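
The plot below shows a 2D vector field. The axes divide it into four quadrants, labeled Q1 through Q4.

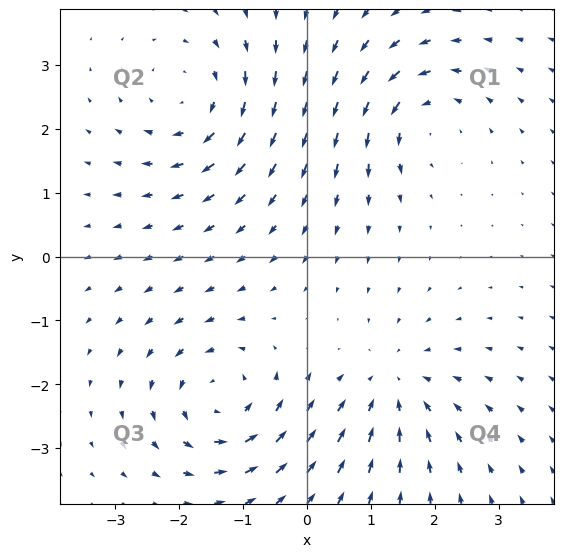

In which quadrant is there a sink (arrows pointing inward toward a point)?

Q4

The sink sits at approximately (1.4, -2.0), which lies in quadrant Q4. The divergence there is about -4, negative as expected for a sink.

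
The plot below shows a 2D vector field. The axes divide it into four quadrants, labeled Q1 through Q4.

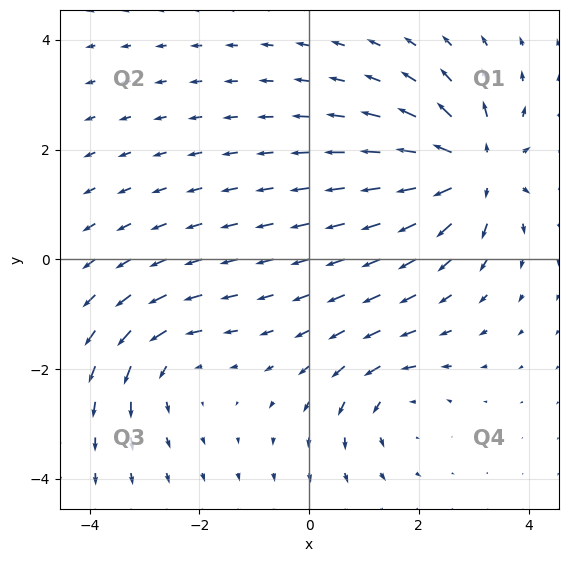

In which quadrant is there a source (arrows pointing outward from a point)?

Q1

The source sits at approximately (3.0, 1.6), which lies in quadrant Q1. The divergence there is about +6, positive as expected for a source.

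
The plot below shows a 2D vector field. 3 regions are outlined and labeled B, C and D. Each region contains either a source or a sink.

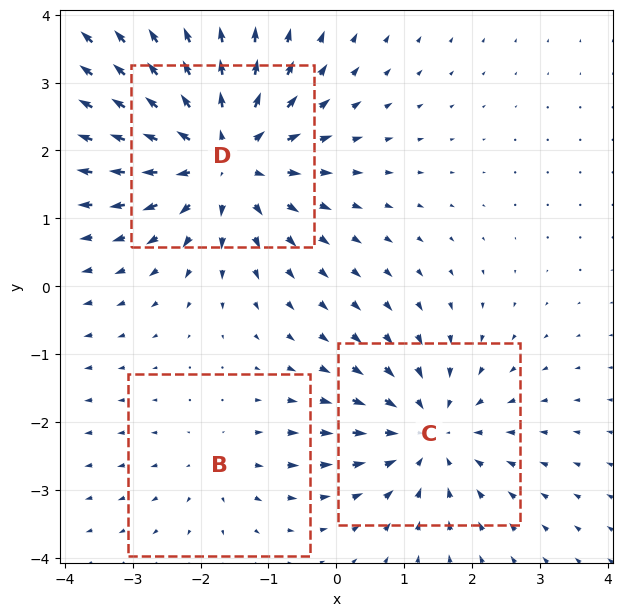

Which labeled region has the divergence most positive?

D

Divergence at each region's feature centre — B: about +2, C: about -3, D: about +4. Region D is most positive.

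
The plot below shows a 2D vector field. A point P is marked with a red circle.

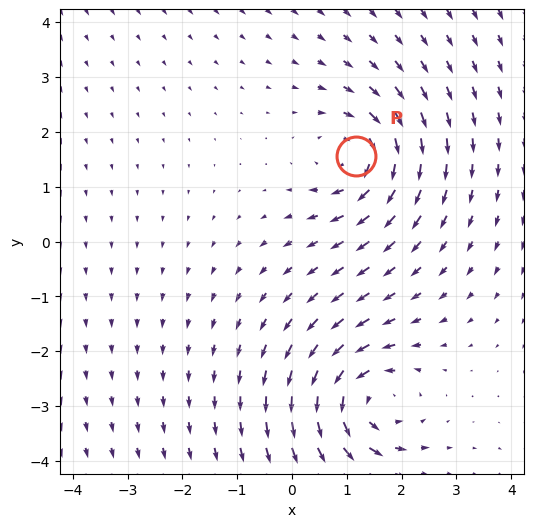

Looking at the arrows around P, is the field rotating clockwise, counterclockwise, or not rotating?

Near P at (1.2, 1.6) the arrows circulate clockwise. The curl (z-component) there is about -4; negative curl means clockwise rotation.

clockwise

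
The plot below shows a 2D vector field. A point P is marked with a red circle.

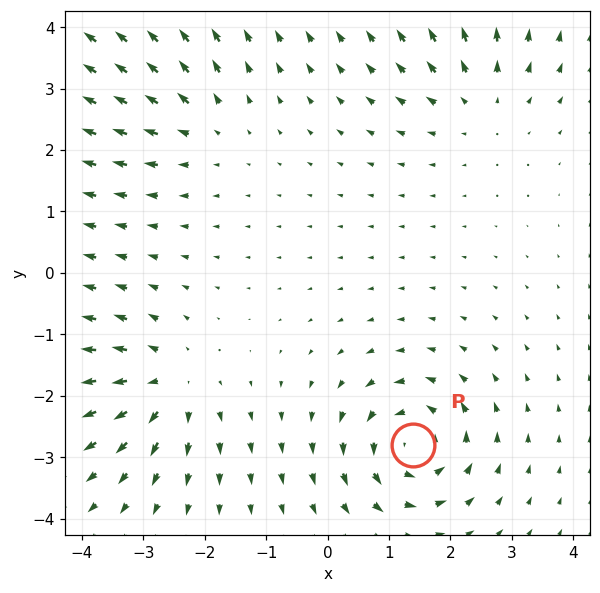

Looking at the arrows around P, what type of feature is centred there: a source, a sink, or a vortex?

At P (1.4, -2.8) the arrows circulate counterclockwise. Divergence ≈0, curl about +6 — near-zero divergence with nonzero curl is a vortex.

vortex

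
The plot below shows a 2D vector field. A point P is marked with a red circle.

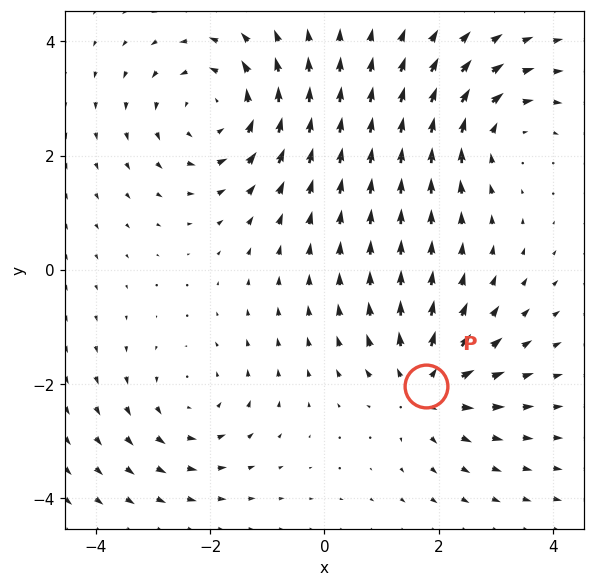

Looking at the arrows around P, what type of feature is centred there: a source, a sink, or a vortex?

source

At P (1.8, -2.0) the arrows spread outward. Divergence about +4, curl ≈0 — positive divergence with near-zero curl is a source.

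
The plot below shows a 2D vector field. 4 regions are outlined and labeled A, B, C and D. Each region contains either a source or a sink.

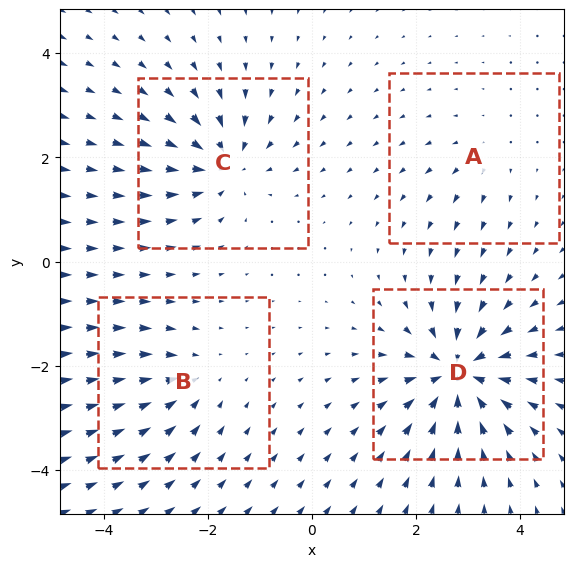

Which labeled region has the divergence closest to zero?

A

Divergence at each region's feature centre — A: about +2, B: about -4, C: about -6, D: about -9. Region A is closest to zero.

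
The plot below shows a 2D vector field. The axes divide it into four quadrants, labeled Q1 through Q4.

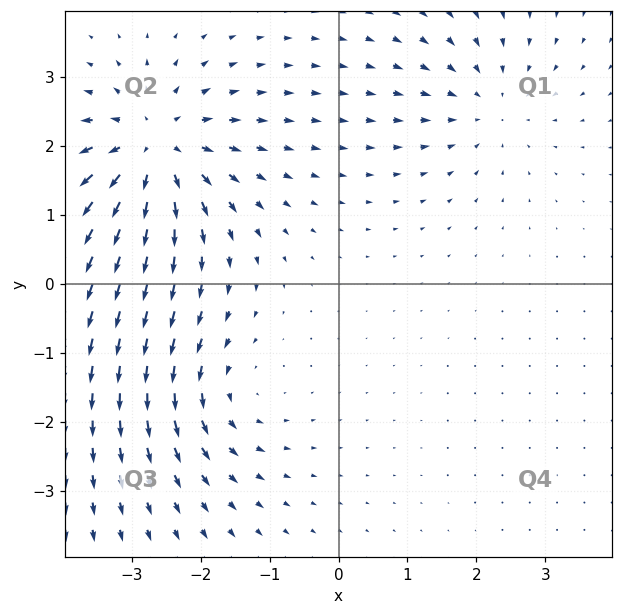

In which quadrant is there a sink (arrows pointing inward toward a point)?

Q1

The sink sits at approximately (2.2, 2.6), which lies in quadrant Q1. The divergence there is about -3, negative as expected for a sink.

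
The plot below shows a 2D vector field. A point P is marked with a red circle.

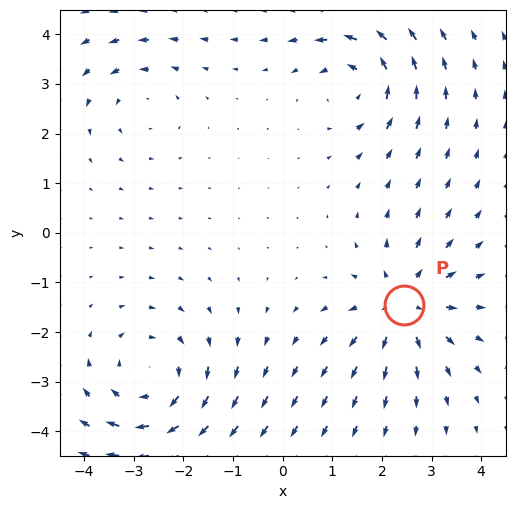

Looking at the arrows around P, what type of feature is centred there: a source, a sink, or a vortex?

source

At P (2.4, -1.5) the arrows spread outward. Divergence about +5, curl ≈0 — positive divergence with near-zero curl is a source.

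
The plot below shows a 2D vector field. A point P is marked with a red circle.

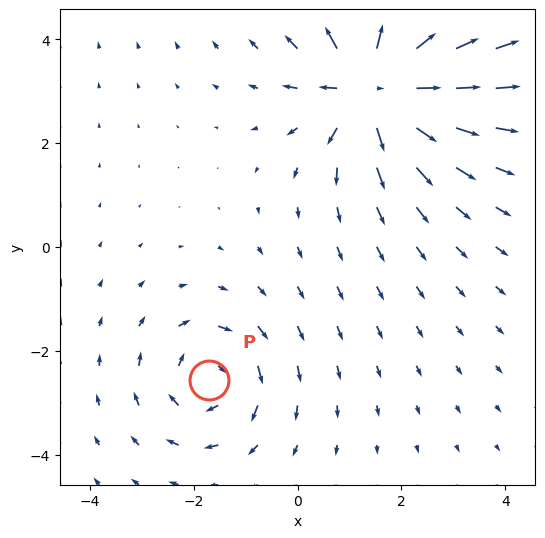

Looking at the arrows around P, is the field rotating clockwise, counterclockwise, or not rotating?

clockwise

Near P at (-1.7, -2.6) the arrows circulate clockwise. The curl (z-component) there is about -3; negative curl means clockwise rotation.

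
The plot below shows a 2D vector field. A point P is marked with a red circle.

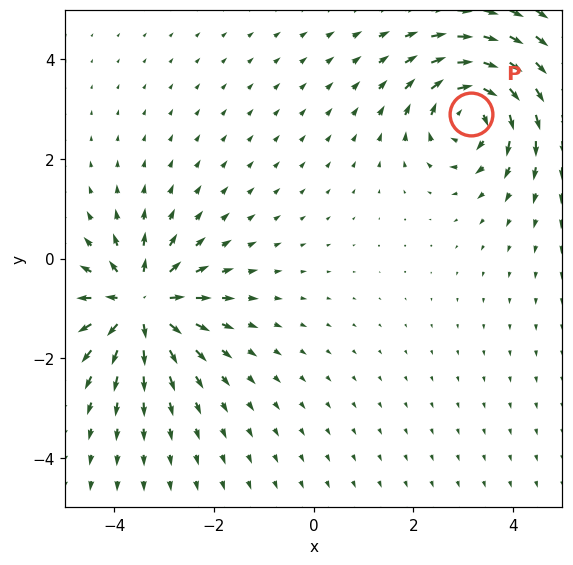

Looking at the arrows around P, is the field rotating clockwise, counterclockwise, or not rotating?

clockwise

Near P at (3.2, 2.9) the arrows circulate clockwise. The curl (z-component) there is about -6; negative curl means clockwise rotation.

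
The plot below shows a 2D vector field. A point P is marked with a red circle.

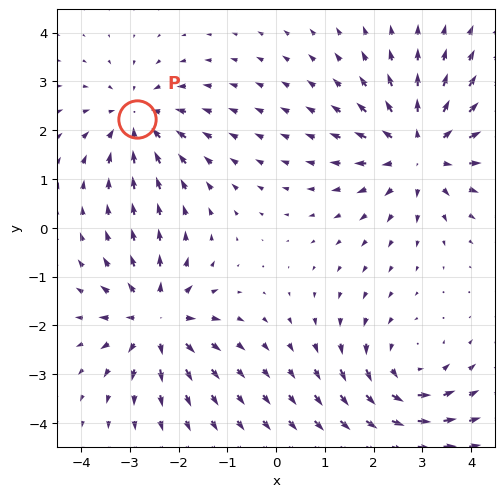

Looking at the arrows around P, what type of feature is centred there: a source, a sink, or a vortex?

At P (-2.9, 2.2) the arrows converge inward. Divergence about -4, curl ≈0 — negative divergence with near-zero curl is a sink.

sink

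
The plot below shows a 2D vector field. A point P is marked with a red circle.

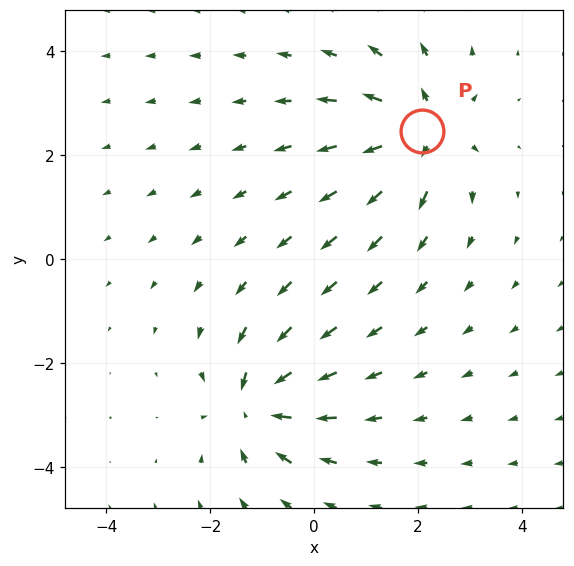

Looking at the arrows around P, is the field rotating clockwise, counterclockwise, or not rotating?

not rotating

Near P at (2.1, 2.5) the arrows show no circulation. The curl there is ≈0.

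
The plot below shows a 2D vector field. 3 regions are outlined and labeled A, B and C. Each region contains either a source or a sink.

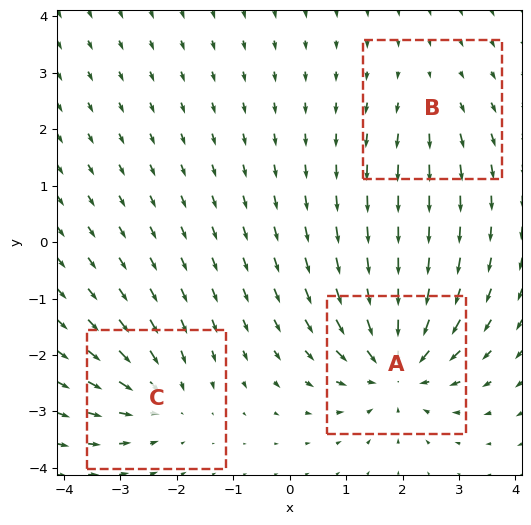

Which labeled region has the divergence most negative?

Divergence at each region's feature centre — A: about -5, B: about +2, C: about -3. Region A is most negative.

A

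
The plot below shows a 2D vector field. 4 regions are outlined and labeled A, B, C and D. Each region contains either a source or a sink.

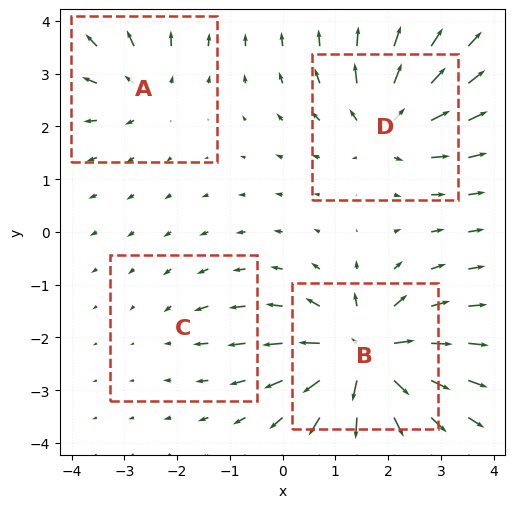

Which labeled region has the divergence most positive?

B

Divergence at each region's feature centre — A: about +4, B: about +9, C: about -2, D: about +6. Region B is most positive.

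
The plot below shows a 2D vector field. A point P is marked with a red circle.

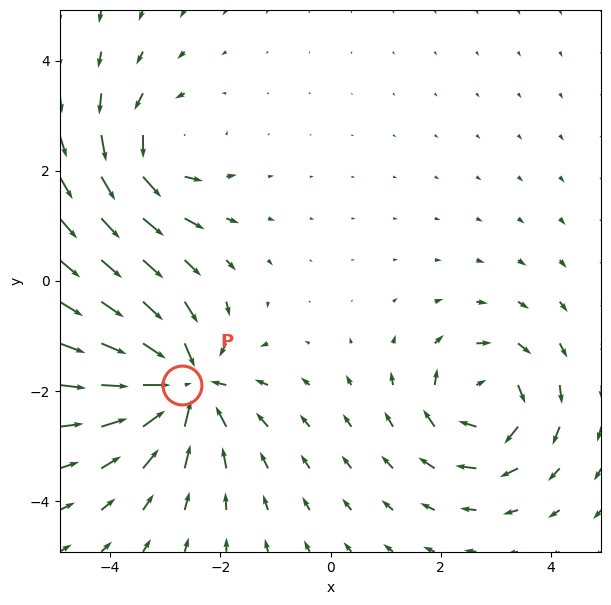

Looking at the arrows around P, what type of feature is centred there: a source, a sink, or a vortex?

At P (-2.7, -1.9) the arrows converge inward. Divergence about -5, curl ≈0 — negative divergence with near-zero curl is a sink.

sink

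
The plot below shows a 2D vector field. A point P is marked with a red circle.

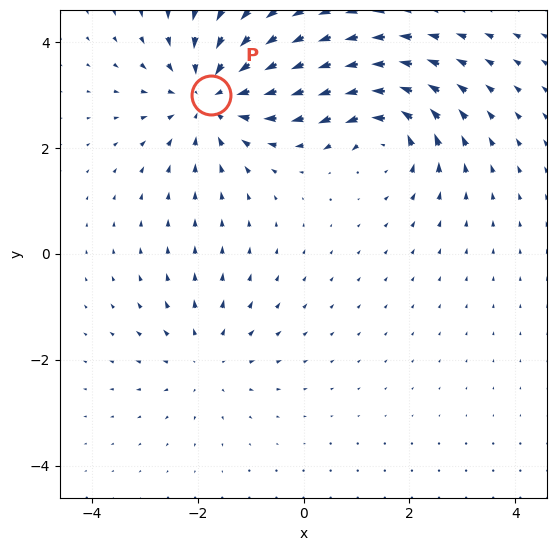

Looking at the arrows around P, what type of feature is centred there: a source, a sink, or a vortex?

sink

At P (-1.7, 3.0) the arrows converge inward. Divergence about -5, curl ≈0 — negative divergence with near-zero curl is a sink.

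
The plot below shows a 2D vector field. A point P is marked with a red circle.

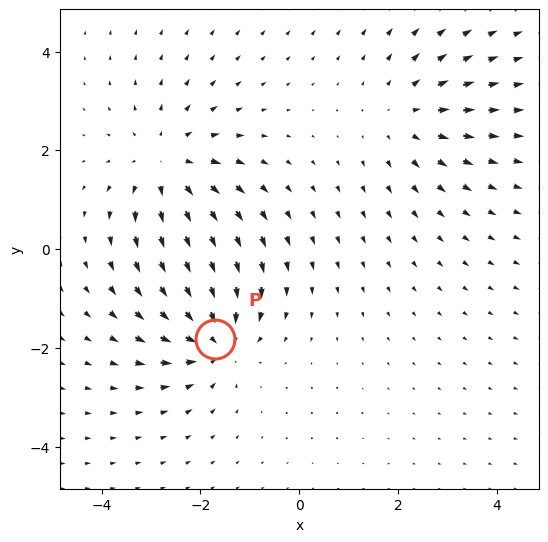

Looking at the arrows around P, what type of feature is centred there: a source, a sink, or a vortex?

sink

At P (-1.7, -1.8) the arrows converge inward. Divergence about -5, curl ≈0 — negative divergence with near-zero curl is a sink.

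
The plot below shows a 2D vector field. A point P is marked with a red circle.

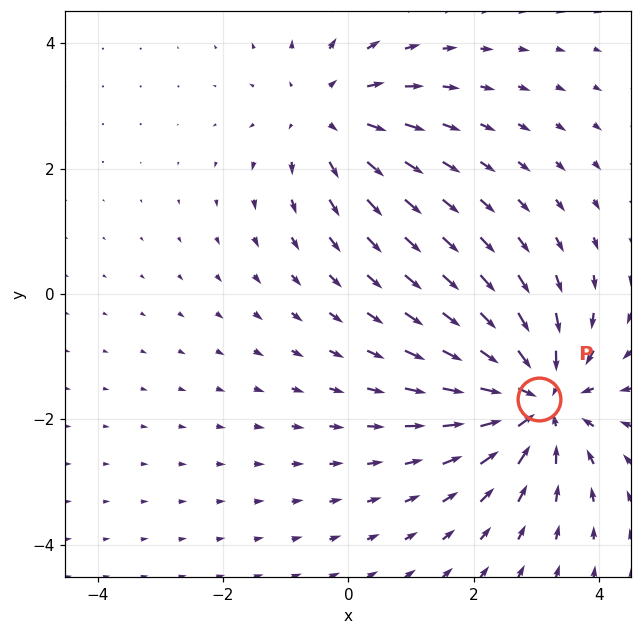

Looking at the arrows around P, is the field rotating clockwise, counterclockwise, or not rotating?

not rotating

Near P at (3.0, -1.7) the arrows show no circulation. The curl there is ≈0.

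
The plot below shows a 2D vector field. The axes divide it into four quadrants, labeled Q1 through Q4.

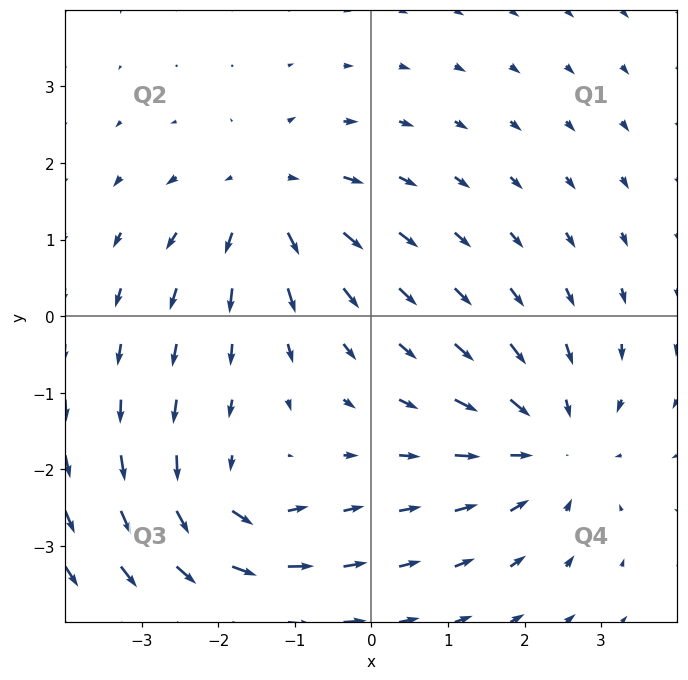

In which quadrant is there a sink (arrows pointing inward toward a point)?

The sink sits at approximately (2.3, -1.7), which lies in quadrant Q4. The divergence there is about -4, negative as expected for a sink.

Q4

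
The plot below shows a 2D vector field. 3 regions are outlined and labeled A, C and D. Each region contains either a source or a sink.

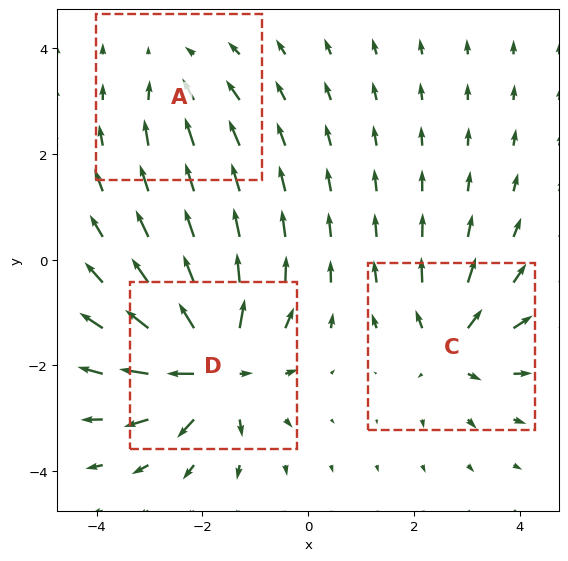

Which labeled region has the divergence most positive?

Divergence at each region's feature centre — A: about -2, C: about +4, D: about +6. Region D is most positive.

D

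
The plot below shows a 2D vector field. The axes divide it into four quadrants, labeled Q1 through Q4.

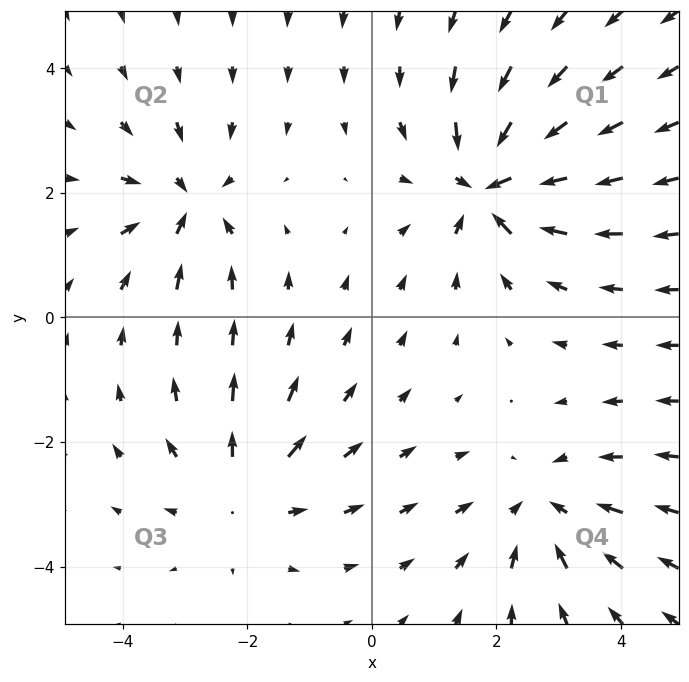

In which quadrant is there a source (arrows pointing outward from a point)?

Q3

The source sits at approximately (-2.1, -2.8), which lies in quadrant Q3. The divergence there is about +3, positive as expected for a source.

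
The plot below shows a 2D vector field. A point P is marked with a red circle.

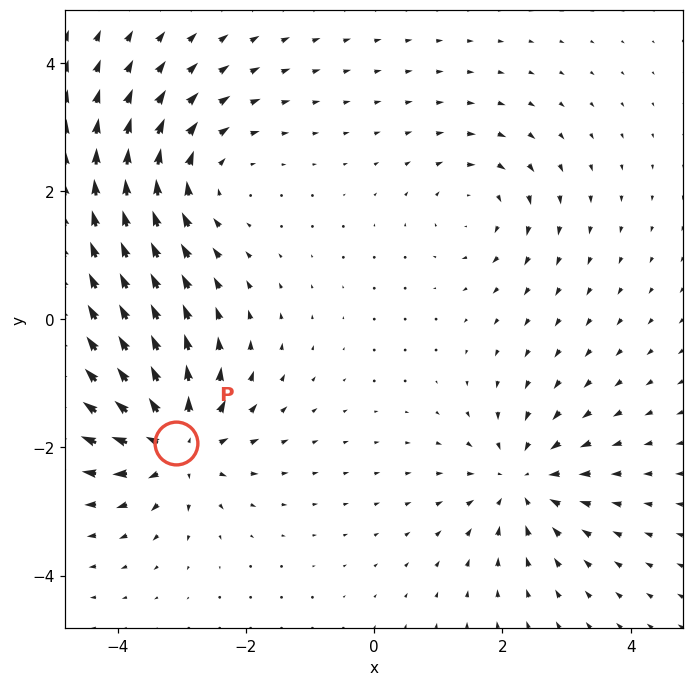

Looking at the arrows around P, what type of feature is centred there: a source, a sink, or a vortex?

At P (-3.1, -1.9) the arrows spread outward. Divergence about +6, curl ≈0 — positive divergence with near-zero curl is a source.

source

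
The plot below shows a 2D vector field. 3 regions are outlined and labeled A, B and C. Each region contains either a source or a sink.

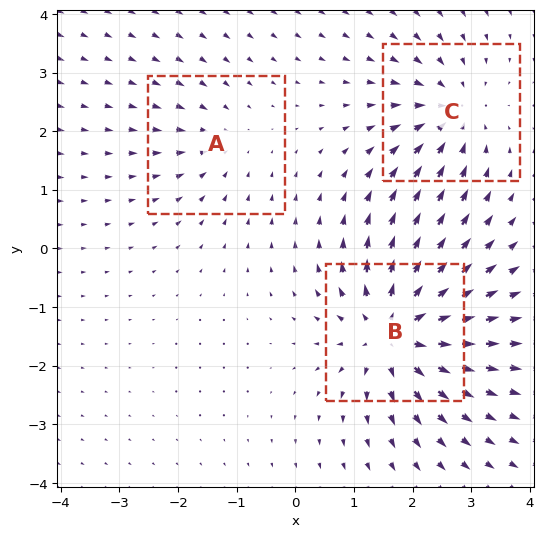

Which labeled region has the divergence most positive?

Divergence at each region's feature centre — A: about -2, B: about +6, C: about -4. Region B is most positive.

B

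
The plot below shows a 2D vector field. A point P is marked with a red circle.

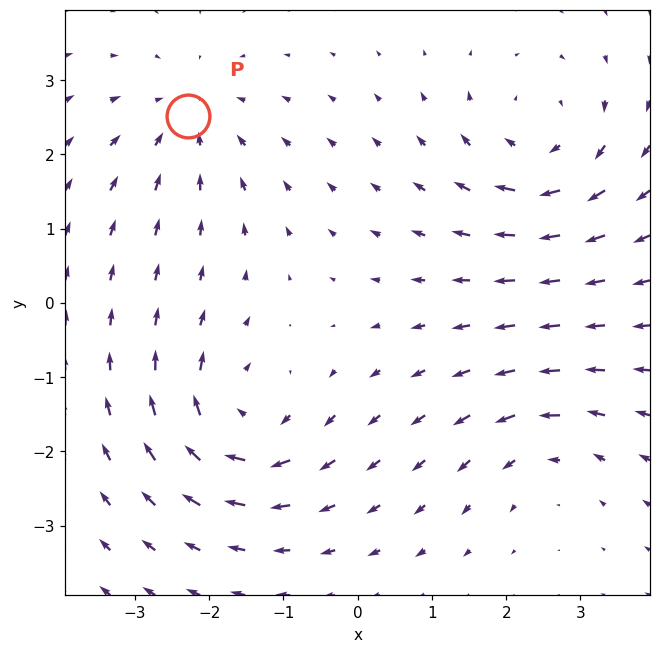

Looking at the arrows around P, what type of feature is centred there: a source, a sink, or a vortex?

sink

At P (-2.3, 2.5) the arrows converge inward. Divergence about -4, curl ≈0 — negative divergence with near-zero curl is a sink.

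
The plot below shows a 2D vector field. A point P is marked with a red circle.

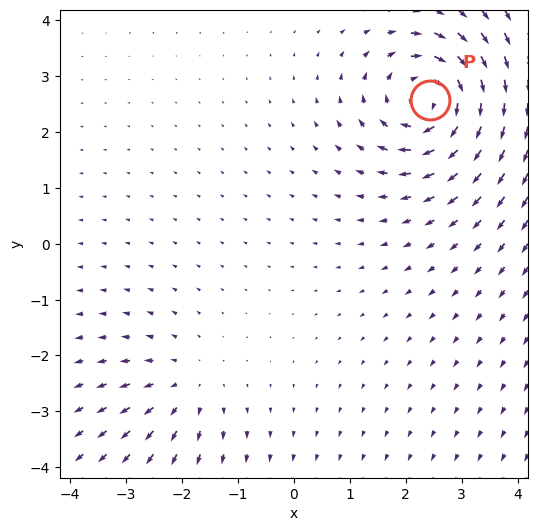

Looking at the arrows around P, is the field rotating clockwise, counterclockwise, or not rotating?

clockwise

Near P at (2.4, 2.6) the arrows circulate clockwise. The curl (z-component) there is about -6; negative curl means clockwise rotation.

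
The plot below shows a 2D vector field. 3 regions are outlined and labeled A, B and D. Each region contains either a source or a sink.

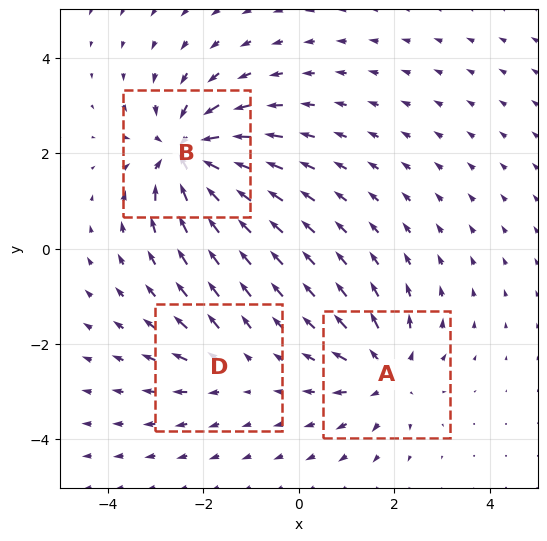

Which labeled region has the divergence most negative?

Divergence at each region's feature centre — A: about +4, B: about -6, D: about +2. Region B is most negative.

B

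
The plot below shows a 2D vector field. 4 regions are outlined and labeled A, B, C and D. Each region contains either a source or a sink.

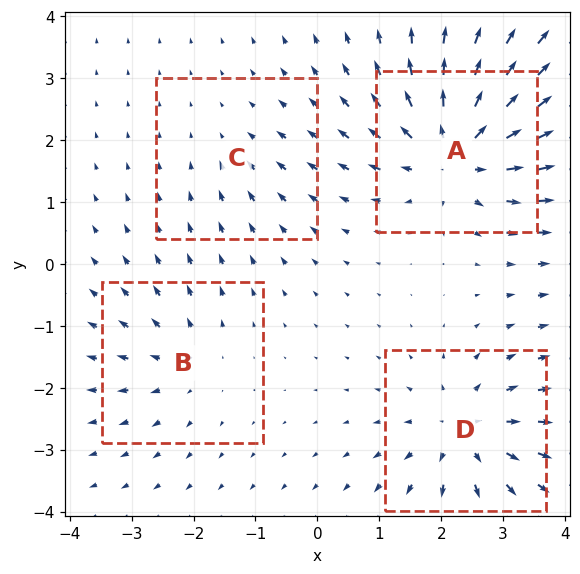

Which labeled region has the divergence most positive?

Divergence at each region's feature centre — A: about +8, B: about +4, C: about -2, D: about +6. Region A is most positive.

A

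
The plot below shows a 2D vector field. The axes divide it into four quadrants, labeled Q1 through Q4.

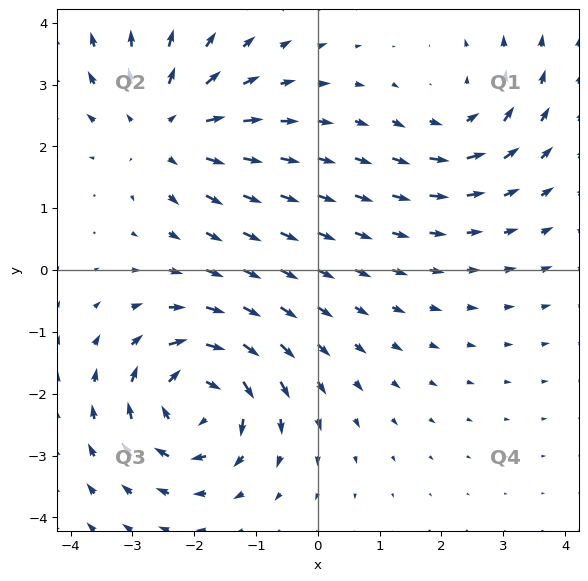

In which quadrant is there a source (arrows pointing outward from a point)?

The source sits at approximately (-2.5, 2.3), which lies in quadrant Q2. The divergence there is about +4, positive as expected for a source.

Q2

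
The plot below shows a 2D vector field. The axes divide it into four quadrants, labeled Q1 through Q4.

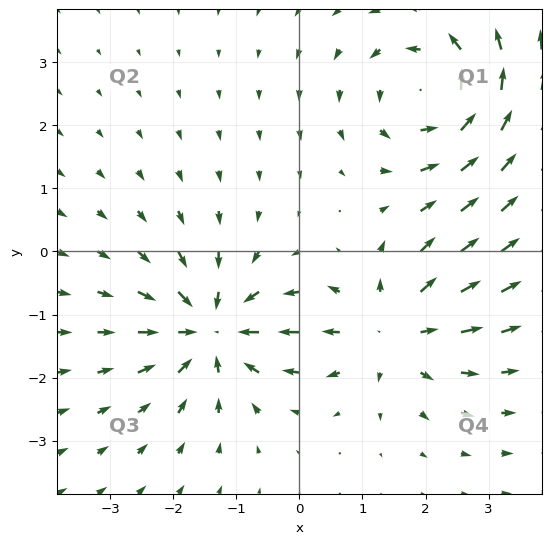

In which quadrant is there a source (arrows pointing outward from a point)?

The source sits at approximately (1.4, -1.3), which lies in quadrant Q4. The divergence there is about +3, positive as expected for a source.

Q4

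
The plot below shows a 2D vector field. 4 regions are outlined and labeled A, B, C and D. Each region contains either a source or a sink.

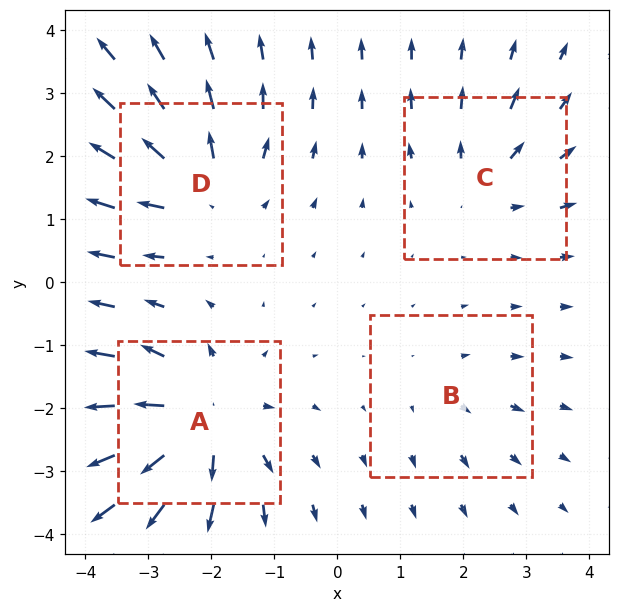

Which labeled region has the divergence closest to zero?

B

Divergence at each region's feature centre — A: about +7, B: about +2, C: about +4, D: about +6. Region B is closest to zero.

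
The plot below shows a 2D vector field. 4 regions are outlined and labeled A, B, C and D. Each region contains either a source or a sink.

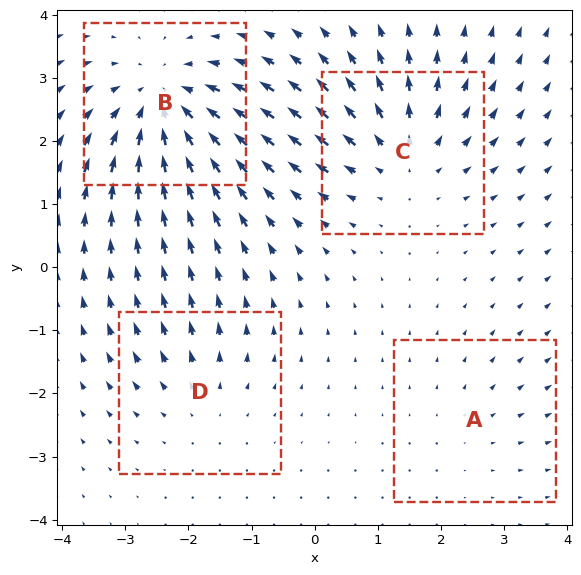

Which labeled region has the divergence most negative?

Divergence at each region's feature centre — A: about +2, B: about -6, C: about +4, D: about +3. Region B is most negative.

B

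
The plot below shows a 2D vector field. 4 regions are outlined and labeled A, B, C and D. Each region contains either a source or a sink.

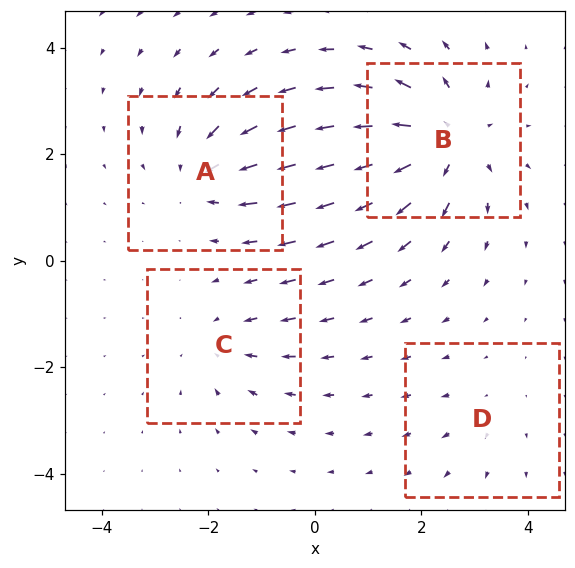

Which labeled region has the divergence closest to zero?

Divergence at each region's feature centre — A: about -5, B: about +7, C: about -3, D: about +2. Region D is closest to zero.

D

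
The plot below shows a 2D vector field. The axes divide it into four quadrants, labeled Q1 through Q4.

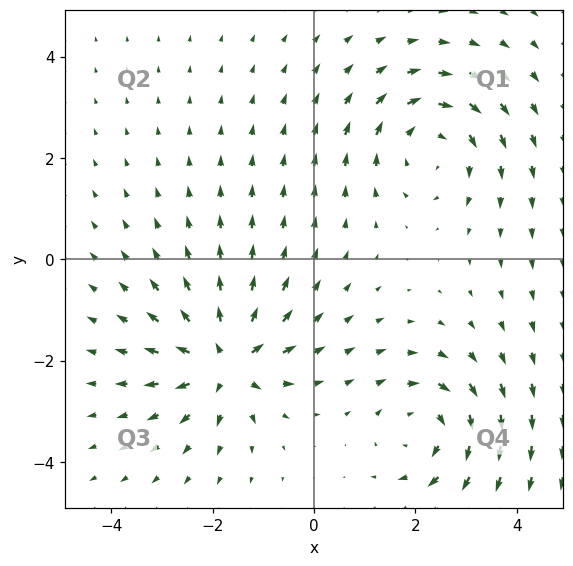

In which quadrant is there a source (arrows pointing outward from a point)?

The source sits at approximately (-1.7, -2.0), which lies in quadrant Q3. The divergence there is about +6, positive as expected for a source.

Q3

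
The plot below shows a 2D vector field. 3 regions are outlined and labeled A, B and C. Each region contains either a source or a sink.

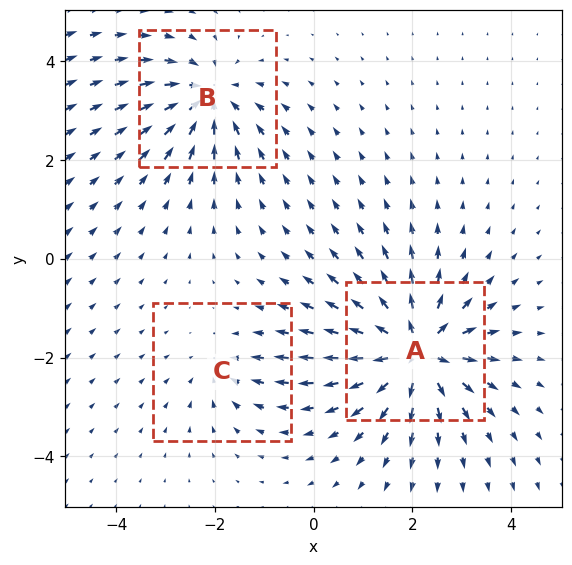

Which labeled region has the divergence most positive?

Divergence at each region's feature centre — A: about +6, B: about -4, C: about -2. Region A is most positive.

A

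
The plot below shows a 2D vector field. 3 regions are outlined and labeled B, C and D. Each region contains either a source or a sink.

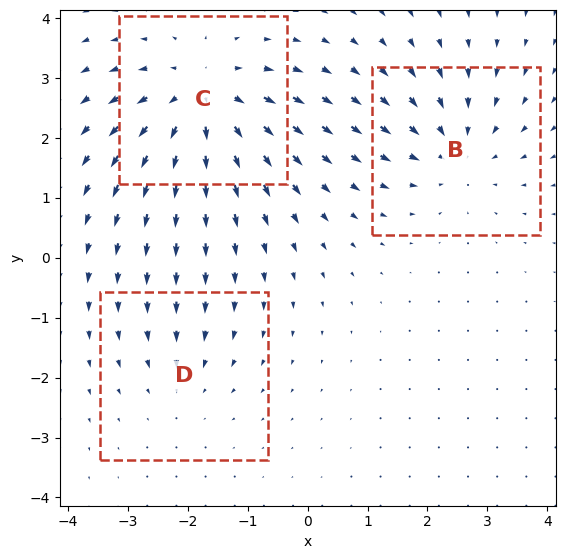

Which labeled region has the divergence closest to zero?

D

Divergence at each region's feature centre — B: about -3, C: about +4, D: about -2. Region D is closest to zero.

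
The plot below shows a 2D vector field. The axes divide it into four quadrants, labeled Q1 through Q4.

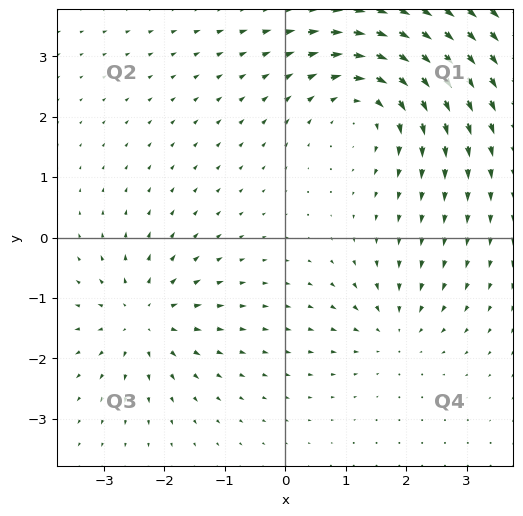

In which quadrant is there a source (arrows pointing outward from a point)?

Q3

The source sits at approximately (-2.3, -1.3), which lies in quadrant Q3. The divergence there is about +4, positive as expected for a source.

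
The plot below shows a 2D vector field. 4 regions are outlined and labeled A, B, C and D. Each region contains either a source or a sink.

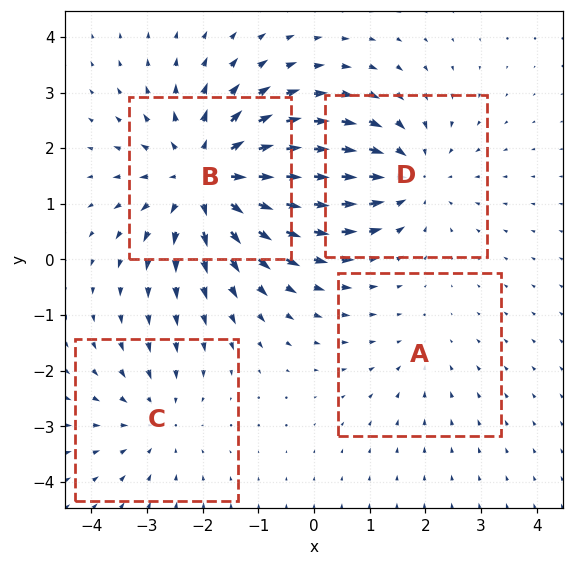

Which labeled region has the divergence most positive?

Divergence at each region's feature centre — A: about -2, B: about +6, C: about -3, D: about -4. Region B is most positive.

B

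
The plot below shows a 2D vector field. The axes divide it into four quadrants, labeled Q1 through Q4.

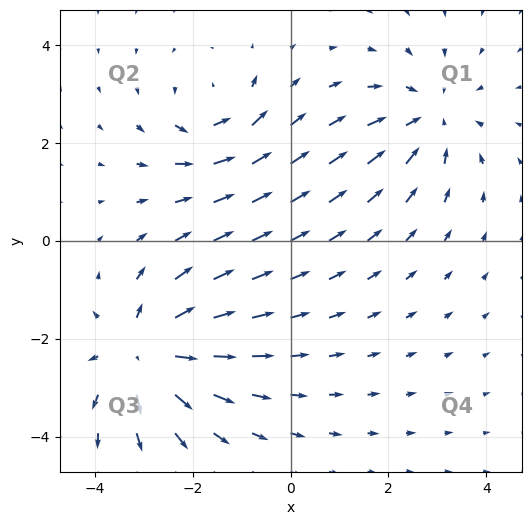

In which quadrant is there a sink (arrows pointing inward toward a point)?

Q1

The sink sits at approximately (2.8, 2.5), which lies in quadrant Q1. The divergence there is about -3, negative as expected for a sink.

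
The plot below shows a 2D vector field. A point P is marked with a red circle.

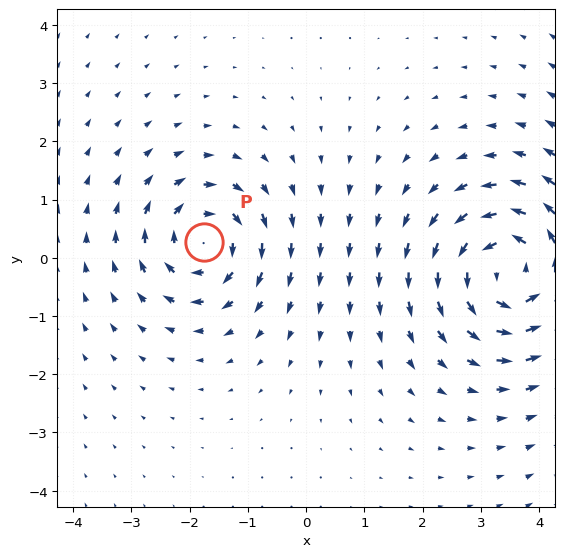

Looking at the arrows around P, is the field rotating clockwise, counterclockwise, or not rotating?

Near P at (-1.8, 0.3) the arrows circulate clockwise. The curl (z-component) there is about -4; negative curl means clockwise rotation.

clockwise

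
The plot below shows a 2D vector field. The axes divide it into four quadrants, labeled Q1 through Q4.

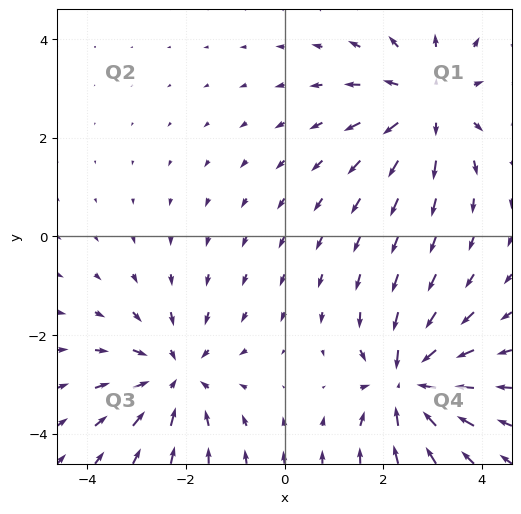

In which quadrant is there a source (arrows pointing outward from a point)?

Q1

The source sits at approximately (2.9, 2.7), which lies in quadrant Q1. The divergence there is about +4, positive as expected for a source.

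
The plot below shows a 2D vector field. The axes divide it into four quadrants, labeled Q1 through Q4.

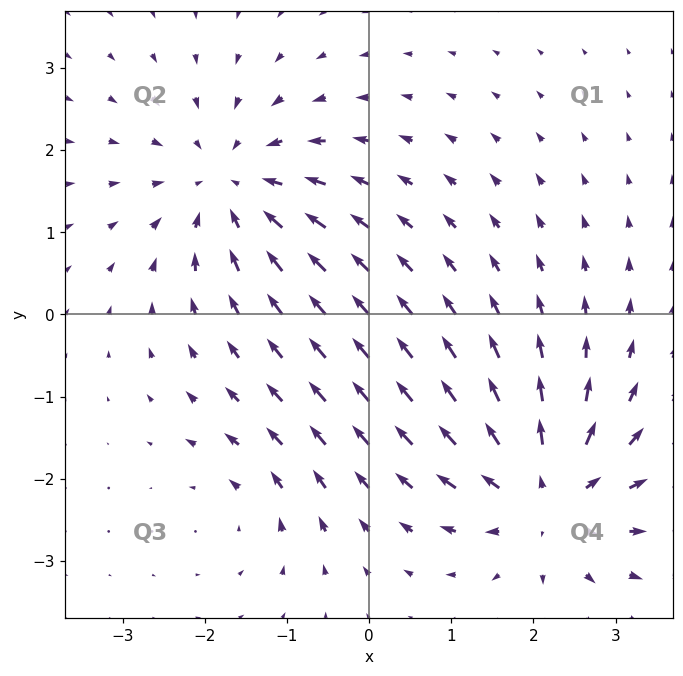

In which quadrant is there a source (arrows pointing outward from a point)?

The source sits at approximately (2.2, -2.2), which lies in quadrant Q4. The divergence there is about +6, positive as expected for a source.

Q4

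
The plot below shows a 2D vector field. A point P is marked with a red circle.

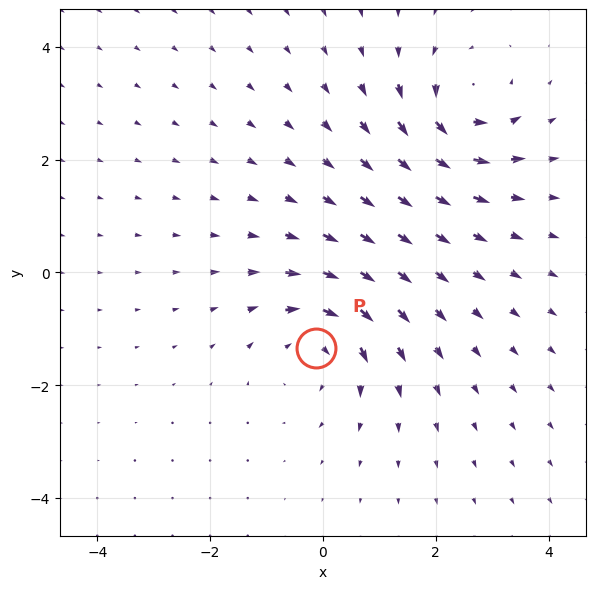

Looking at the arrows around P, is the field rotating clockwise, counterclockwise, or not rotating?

clockwise

Near P at (-0.1, -1.3) the arrows circulate clockwise. The curl (z-component) there is about -5; negative curl means clockwise rotation.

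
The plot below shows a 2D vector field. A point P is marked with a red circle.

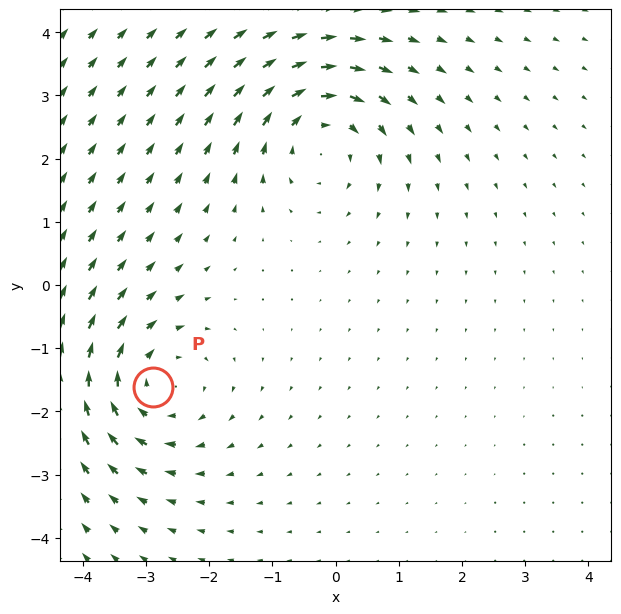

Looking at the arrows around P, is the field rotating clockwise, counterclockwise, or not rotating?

clockwise

Near P at (-2.9, -1.6) the arrows circulate clockwise. The curl (z-component) there is about -3; negative curl means clockwise rotation.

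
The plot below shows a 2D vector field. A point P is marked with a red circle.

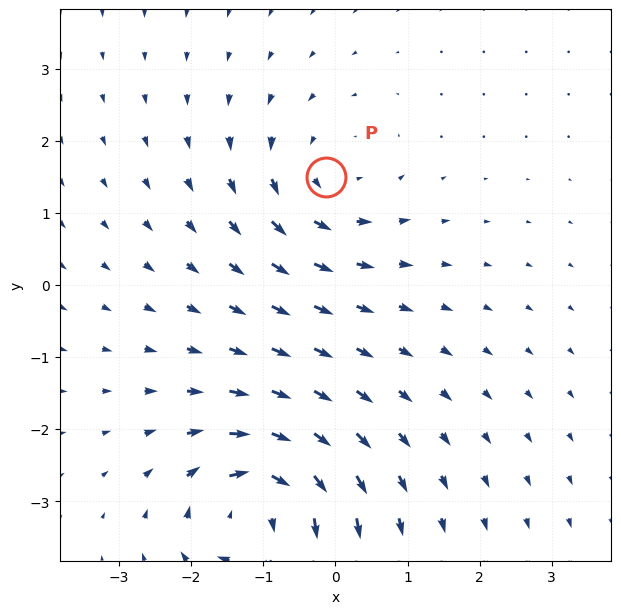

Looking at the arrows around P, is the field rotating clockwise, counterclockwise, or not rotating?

counterclockwise

Near P at (-0.1, 1.5) the arrows circulate counterclockwise. The curl (z-component) there is about +3; positive curl means counterclockwise rotation.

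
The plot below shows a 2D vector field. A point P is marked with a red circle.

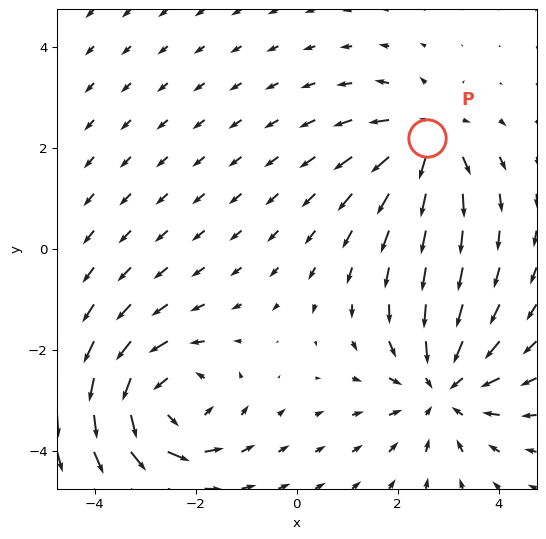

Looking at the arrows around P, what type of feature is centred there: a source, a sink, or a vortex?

source

At P (2.6, 2.2) the arrows spread outward. Divergence about +5, curl ≈0 — positive divergence with near-zero curl is a source.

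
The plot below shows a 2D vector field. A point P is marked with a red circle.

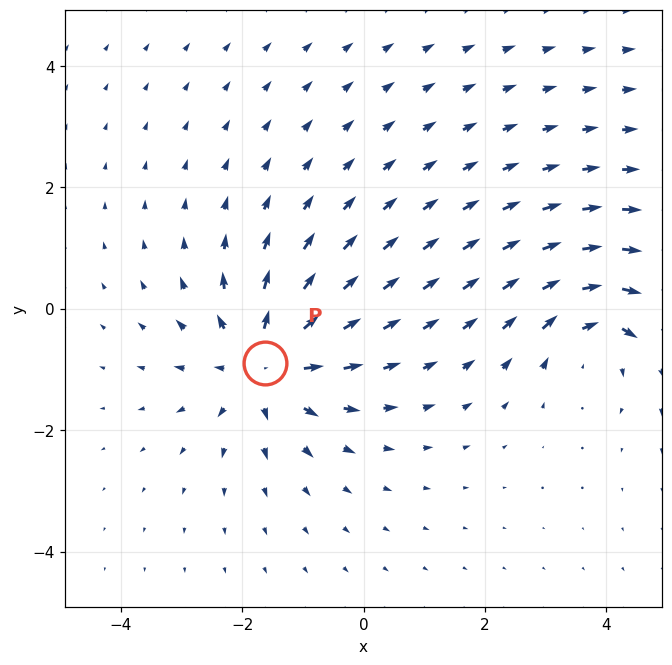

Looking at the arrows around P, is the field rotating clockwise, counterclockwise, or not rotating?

Near P at (-1.6, -0.9) the arrows show no circulation. The curl there is ≈0.

not rotating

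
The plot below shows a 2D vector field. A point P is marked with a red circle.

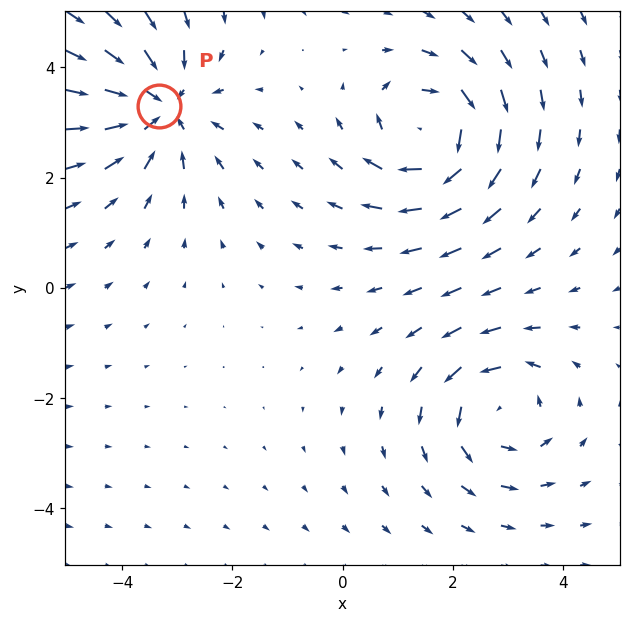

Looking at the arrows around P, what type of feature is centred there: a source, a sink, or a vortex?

sink

At P (-3.3, 3.3) the arrows converge inward. Divergence about -5, curl ≈0 — negative divergence with near-zero curl is a sink.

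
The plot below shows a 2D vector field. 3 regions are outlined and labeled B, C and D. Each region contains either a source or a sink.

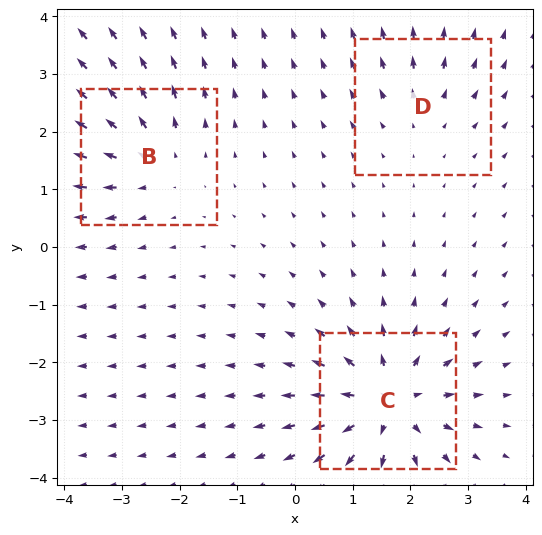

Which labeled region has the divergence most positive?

C

Divergence at each region's feature centre — B: about +3, C: about +6, D: about +2. Region C is most positive.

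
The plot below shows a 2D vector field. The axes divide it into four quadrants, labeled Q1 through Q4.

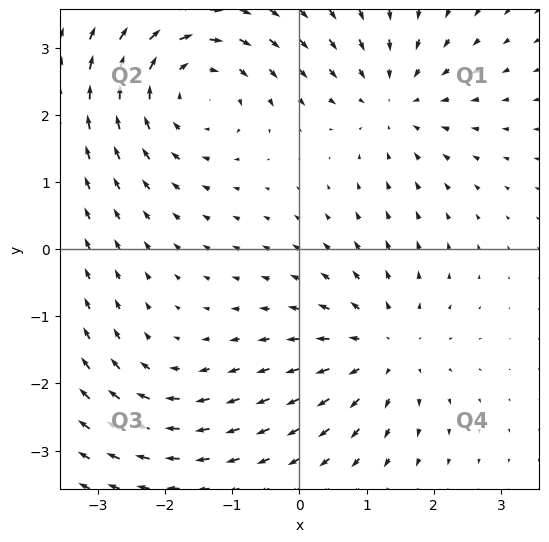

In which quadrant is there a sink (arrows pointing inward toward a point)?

Q1

The sink sits at approximately (1.4, 2.2), which lies in quadrant Q1. The divergence there is about -3, negative as expected for a sink.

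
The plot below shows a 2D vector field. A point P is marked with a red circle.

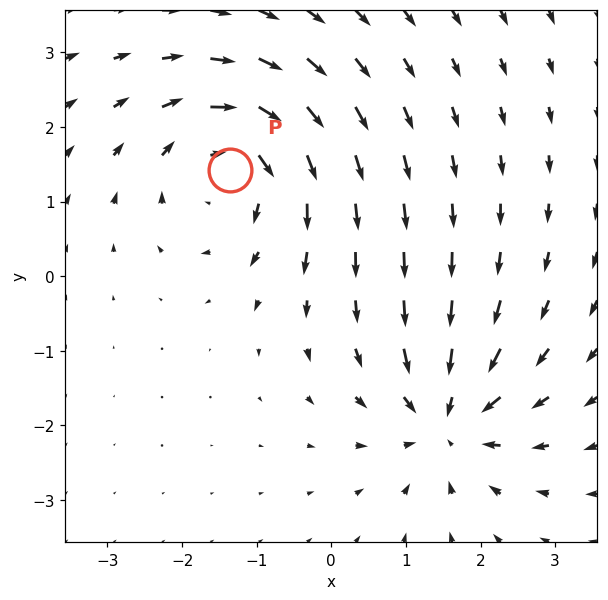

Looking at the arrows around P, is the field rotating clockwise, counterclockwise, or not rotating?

clockwise

Near P at (-1.4, 1.4) the arrows circulate clockwise. The curl (z-component) there is about -5; negative curl means clockwise rotation.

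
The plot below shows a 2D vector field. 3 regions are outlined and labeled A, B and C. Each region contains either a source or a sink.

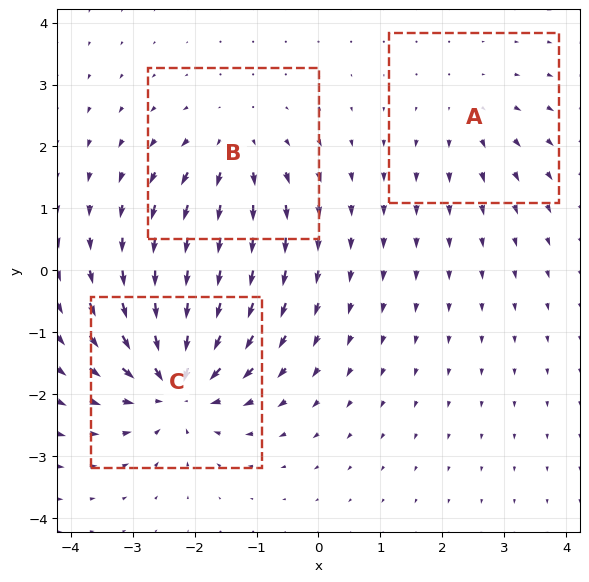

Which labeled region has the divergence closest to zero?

A

Divergence at each region's feature centre — A: about +2, B: about +3, C: about -6. Region A is closest to zero.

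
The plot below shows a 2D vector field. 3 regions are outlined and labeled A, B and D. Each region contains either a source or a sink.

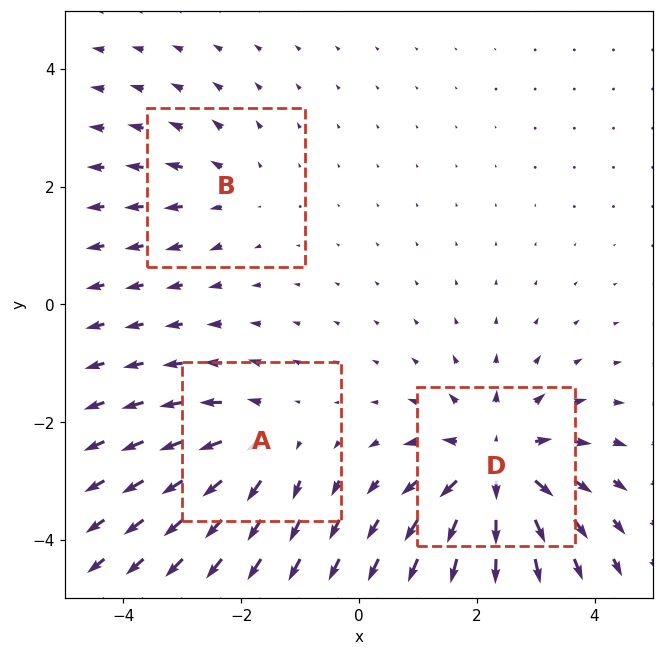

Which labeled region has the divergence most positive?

Divergence at each region's feature centre — A: about +4, B: about +2, D: about +6. Region D is most positive.

D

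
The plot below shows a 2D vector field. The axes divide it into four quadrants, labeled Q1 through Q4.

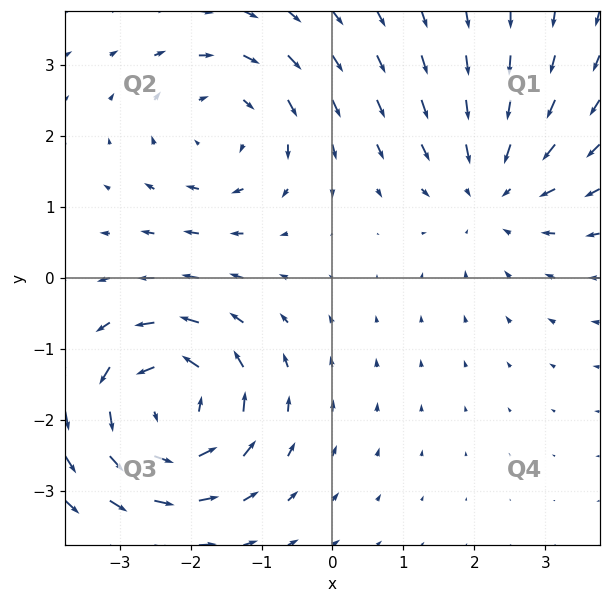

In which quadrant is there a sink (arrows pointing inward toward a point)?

Q1

The sink sits at approximately (2.3, 1.2), which lies in quadrant Q1. The divergence there is about -2, negative as expected for a sink.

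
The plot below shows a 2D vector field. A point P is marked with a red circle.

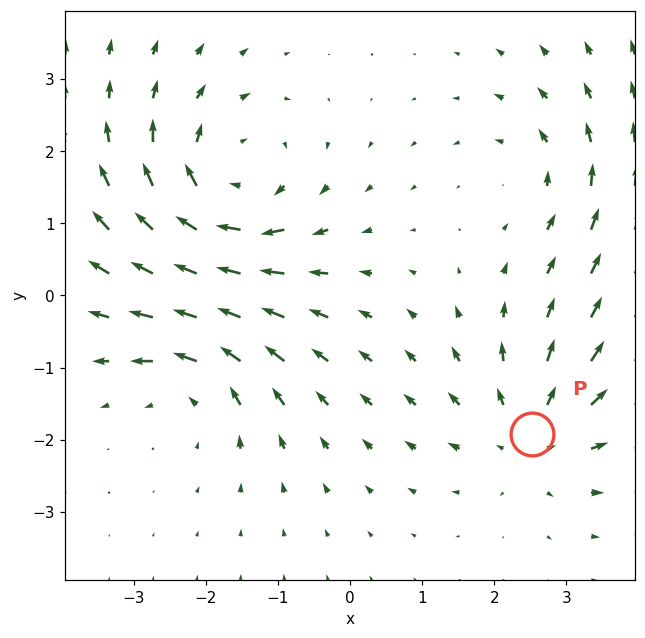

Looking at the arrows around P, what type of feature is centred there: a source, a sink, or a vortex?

At P (2.5, -1.9) the arrows spread outward. Divergence about +3, curl ≈0 — positive divergence with near-zero curl is a source.

source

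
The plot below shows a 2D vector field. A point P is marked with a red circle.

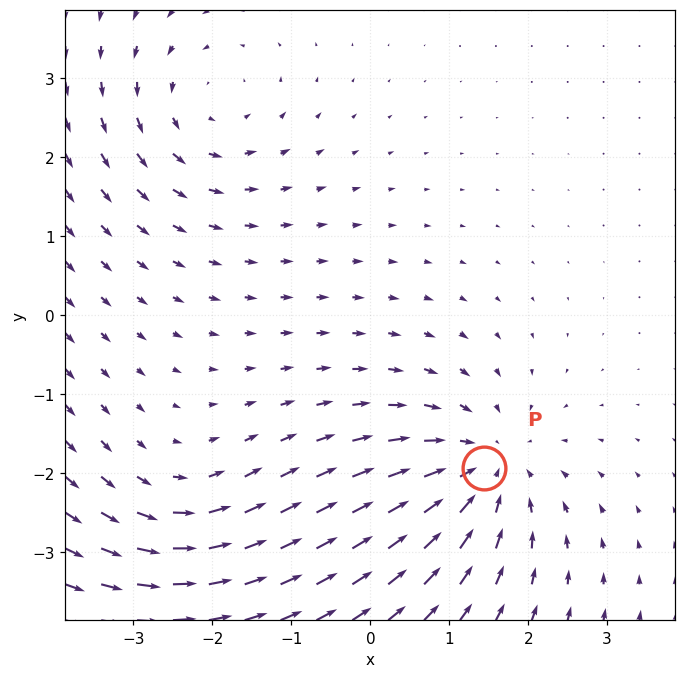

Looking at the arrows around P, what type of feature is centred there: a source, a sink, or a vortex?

At P (1.4, -1.9) the arrows converge inward. Divergence about -4, curl ≈0 — negative divergence with near-zero curl is a sink.

sink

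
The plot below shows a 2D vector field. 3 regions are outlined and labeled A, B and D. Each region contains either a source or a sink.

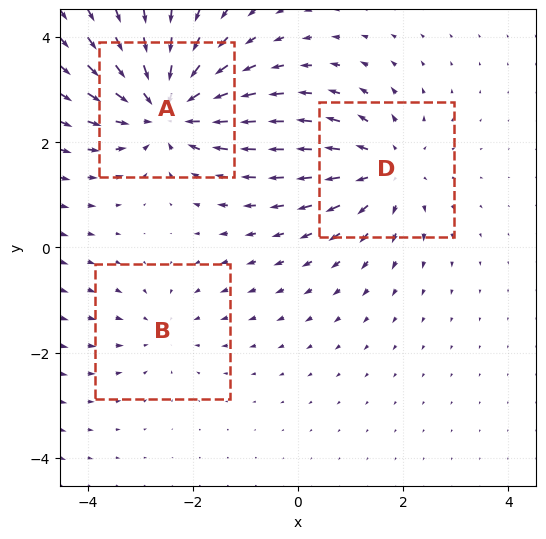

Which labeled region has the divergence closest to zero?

B

Divergence at each region's feature centre — A: about -4, B: about -2, D: about +3. Region B is closest to zero.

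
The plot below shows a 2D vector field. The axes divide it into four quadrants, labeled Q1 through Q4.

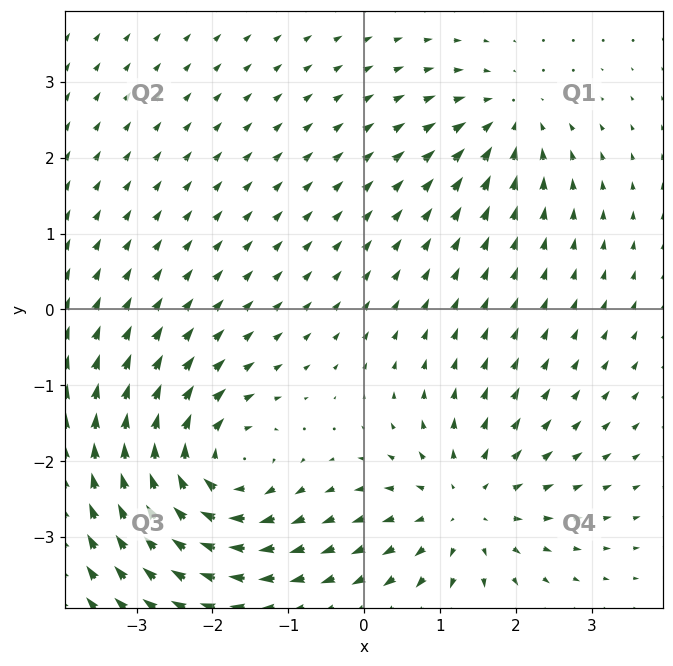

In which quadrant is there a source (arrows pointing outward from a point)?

The source sits at approximately (1.3, -2.6), which lies in quadrant Q4. The divergence there is about +4, positive as expected for a source.

Q4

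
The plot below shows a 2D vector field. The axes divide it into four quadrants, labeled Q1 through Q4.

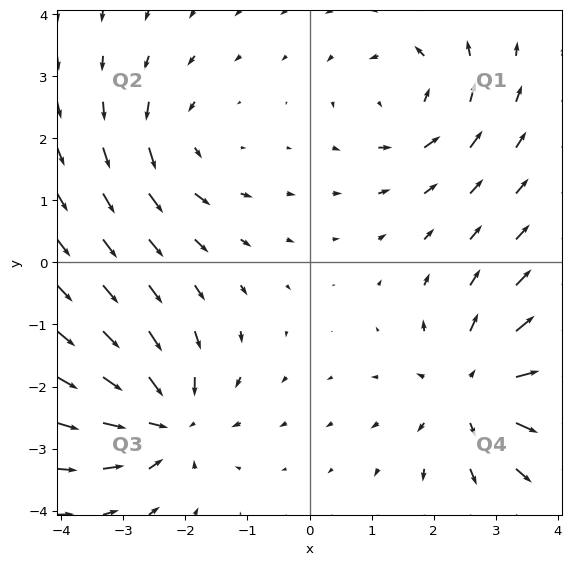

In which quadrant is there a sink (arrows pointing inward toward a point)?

The sink sits at approximately (-2.3, -2.6), which lies in quadrant Q3. The divergence there is about -6, negative as expected for a sink.

Q3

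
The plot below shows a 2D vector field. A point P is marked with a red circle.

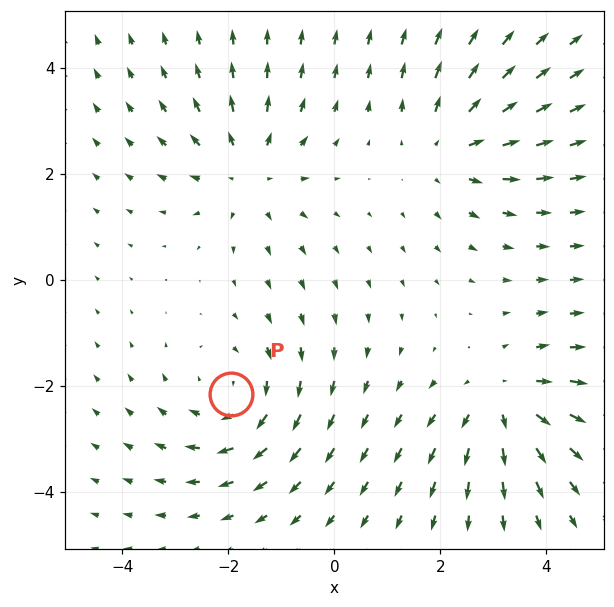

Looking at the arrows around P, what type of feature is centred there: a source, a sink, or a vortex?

At P (-1.9, -2.2) the arrows circulate clockwise. Divergence ≈0, curl about -3 — near-zero divergence with nonzero curl is a vortex.

vortex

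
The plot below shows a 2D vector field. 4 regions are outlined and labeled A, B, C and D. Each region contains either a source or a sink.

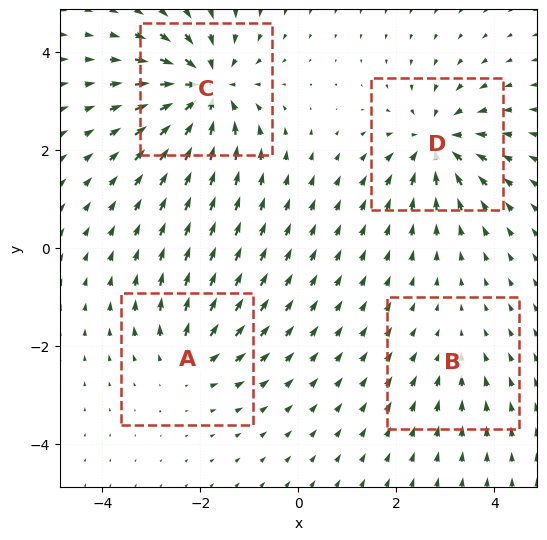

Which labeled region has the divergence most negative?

C

Divergence at each region's feature centre — A: about +4, B: about -2, C: about -8, D: about -6. Region C is most negative.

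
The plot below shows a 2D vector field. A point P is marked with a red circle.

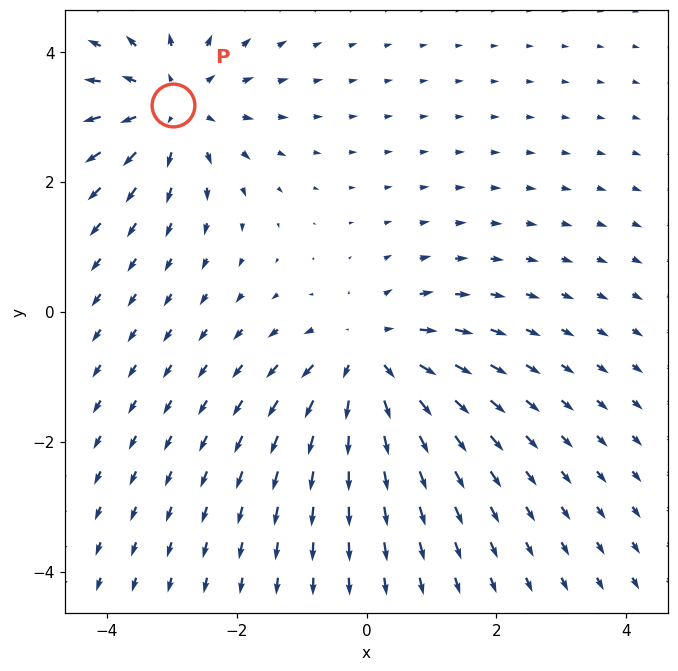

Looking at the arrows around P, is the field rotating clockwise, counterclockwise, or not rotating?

not rotating

Near P at (-3.0, 3.2) the arrows show no circulation. The curl there is ≈0.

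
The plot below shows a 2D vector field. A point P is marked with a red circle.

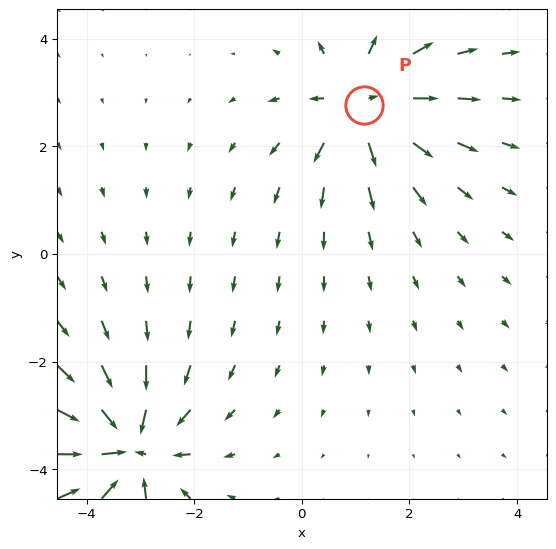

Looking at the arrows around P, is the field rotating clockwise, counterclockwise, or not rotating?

not rotating

Near P at (1.1, 2.8) the arrows show no circulation. The curl there is ≈0.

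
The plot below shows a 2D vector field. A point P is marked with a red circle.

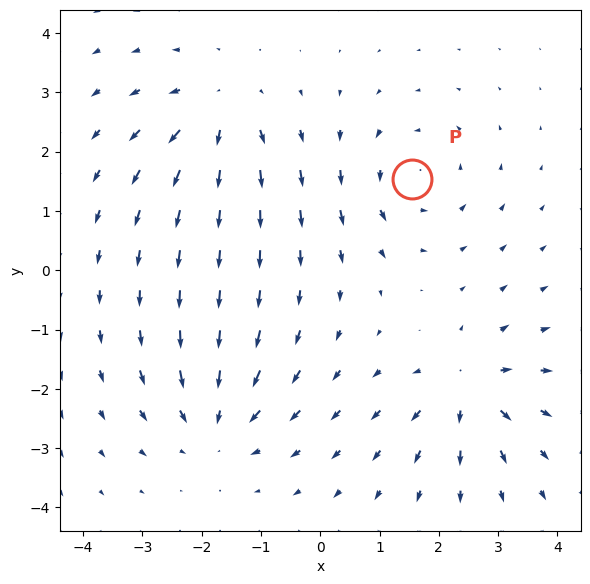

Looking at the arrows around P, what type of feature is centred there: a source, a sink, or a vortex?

At P (1.6, 1.5) the arrows circulate counterclockwise. Divergence ≈0, curl about +3 — near-zero divergence with nonzero curl is a vortex.

vortex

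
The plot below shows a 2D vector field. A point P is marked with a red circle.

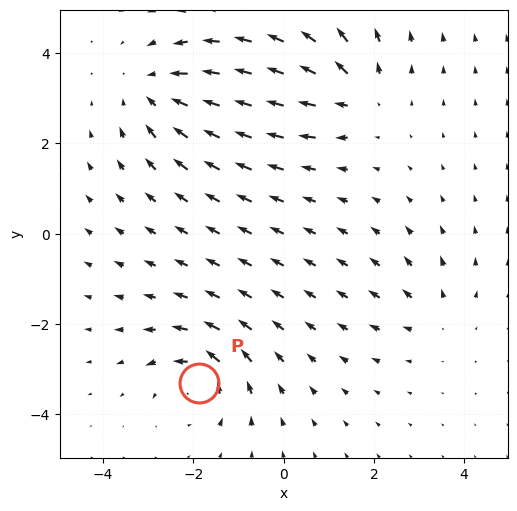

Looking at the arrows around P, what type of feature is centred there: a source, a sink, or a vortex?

vortex

At P (-1.9, -3.3) the arrows circulate counterclockwise. Divergence ≈0, curl about +5 — near-zero divergence with nonzero curl is a vortex.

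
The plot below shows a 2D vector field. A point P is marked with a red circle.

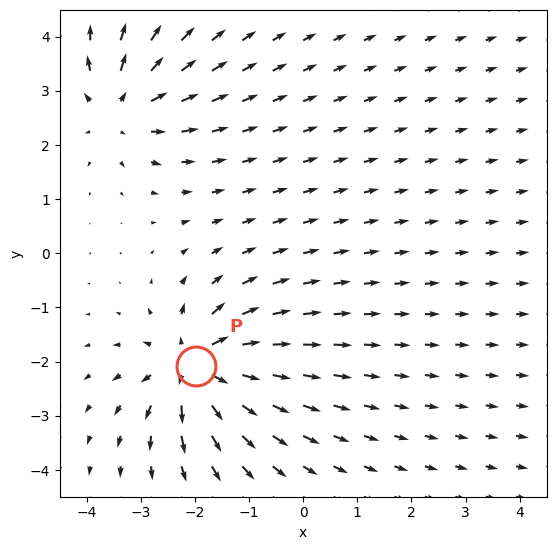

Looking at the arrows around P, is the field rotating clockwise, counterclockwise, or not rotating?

Near P at (-2.0, -2.1) the arrows show no circulation. The curl there is ≈0.

not rotating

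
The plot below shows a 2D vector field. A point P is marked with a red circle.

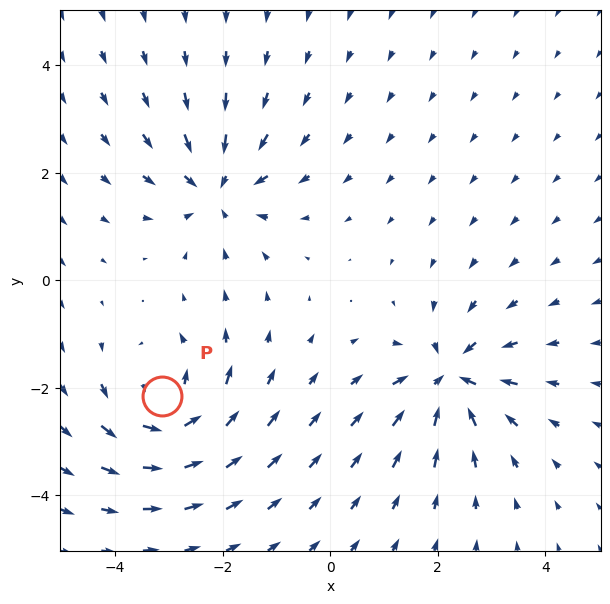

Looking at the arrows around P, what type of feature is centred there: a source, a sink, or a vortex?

At P (-3.1, -2.2) the arrows circulate counterclockwise. Divergence ≈0, curl about +6 — near-zero divergence with nonzero curl is a vortex.

vortex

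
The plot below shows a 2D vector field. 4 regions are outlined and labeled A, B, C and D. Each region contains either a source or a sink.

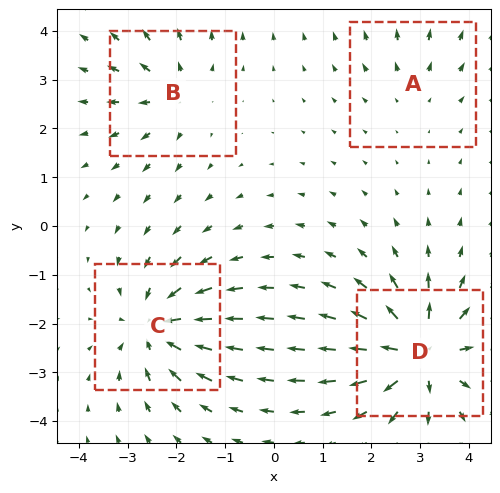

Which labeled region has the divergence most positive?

D

Divergence at each region's feature centre — A: about +2, B: about +4, C: about -6, D: about +7. Region D is most positive.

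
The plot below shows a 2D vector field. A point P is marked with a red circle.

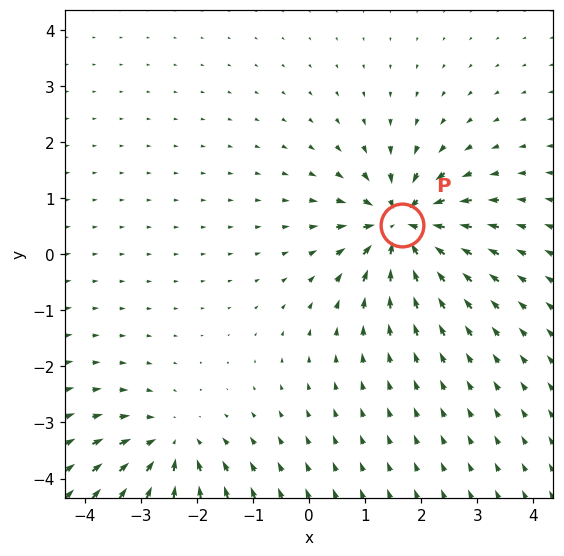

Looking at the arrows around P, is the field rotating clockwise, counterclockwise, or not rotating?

not rotating

Near P at (1.6, 0.5) the arrows show no circulation. The curl there is ≈0.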